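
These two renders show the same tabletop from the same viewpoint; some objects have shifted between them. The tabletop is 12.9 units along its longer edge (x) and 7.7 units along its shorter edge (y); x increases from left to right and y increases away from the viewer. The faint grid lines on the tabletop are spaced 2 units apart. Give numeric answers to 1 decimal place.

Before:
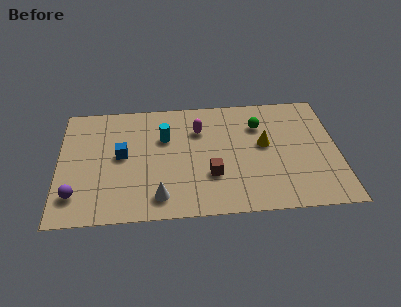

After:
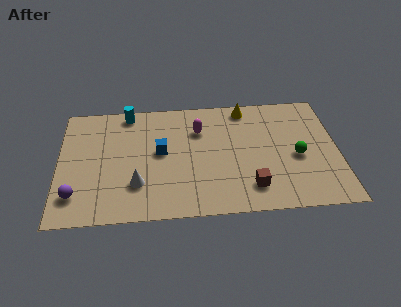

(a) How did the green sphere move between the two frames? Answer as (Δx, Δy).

(1.7, -2.2)

From the two frames, the green sphere sits at roughly (9.3, 5.6) before and (11.0, 3.4) after.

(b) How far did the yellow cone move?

2.6

The yellow cone moved from about (9.5, 4.3) to (8.7, 6.8), a distance of √(0.8² + 2.5²) ≈ 2.6.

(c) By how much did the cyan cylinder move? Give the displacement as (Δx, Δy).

(-1.7, 1.8)

From the two frames, the cyan cylinder sits at roughly (4.9, 5.1) before and (3.2, 6.9) after.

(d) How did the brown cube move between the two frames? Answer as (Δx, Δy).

(1.8, -0.9)

The brown cube started near (7.0, 2.5) and ended near (8.8, 1.6).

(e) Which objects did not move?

the magenta capsule and the purple sphere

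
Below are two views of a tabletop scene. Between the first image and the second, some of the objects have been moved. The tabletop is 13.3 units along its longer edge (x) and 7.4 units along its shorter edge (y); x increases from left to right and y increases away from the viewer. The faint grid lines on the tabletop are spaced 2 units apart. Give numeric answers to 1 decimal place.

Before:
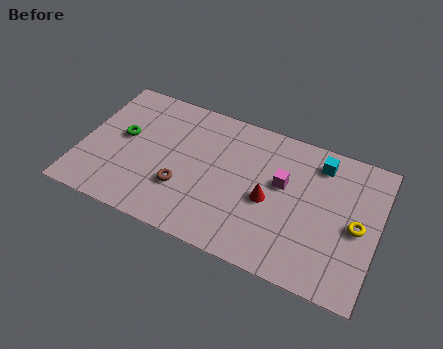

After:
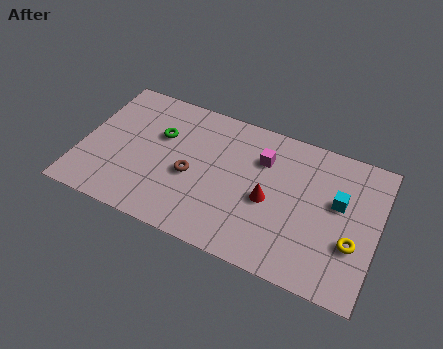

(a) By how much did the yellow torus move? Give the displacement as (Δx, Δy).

(-0.1, -0.9)

The yellow torus was at about (12.4, 3.5) and moved to about (12.3, 2.6).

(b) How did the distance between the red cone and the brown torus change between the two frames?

-0.4

They were about 3.9 units apart before and 3.5 after — 0.4 units closer together.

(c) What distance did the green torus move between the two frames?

1.7

The green torus was near (1.8, 4.1) before and (3.4, 4.8) after, so it travelled √(1.6² + 0.7²) ≈ 1.7 units.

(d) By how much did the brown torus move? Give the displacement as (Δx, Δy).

(0.3, 0.8)

From the two frames, the brown torus sits at roughly (4.7, 2.4) before and (5.0, 3.2) after.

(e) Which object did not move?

the red cone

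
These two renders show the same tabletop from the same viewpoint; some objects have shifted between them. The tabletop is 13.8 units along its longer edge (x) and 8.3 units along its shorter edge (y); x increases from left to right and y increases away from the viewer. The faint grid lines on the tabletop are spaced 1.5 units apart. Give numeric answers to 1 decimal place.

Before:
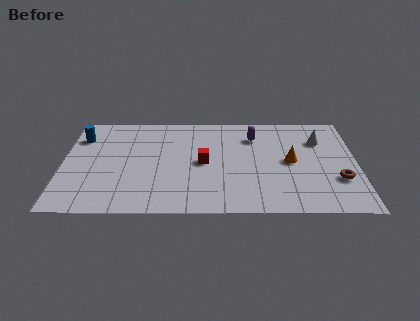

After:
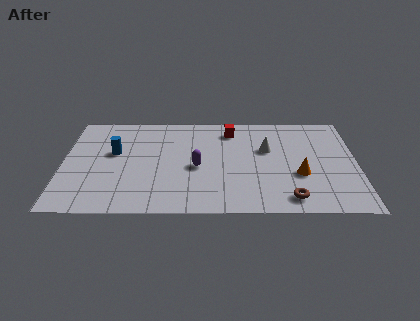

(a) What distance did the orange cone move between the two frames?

1.2

From (10.7, 4.2) to (11.1, 3.1), the orange cone covered √(0.4² + 1.1²) ≈ 1.2 units.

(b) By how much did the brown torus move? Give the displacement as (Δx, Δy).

(-2.3, -1.5)

The brown torus was at about (12.9, 2.7) and moved to about (10.6, 1.2).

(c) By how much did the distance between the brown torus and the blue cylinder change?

-3.6

The distance was about 12.6 in the first image and 9.0 in the second, so they moved 3.6 units closer together.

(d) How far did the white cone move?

2.6

From (12.1, 6.0) to (9.6, 5.2), the white cone covered √(2.5² + 0.8²) ≈ 2.6 units.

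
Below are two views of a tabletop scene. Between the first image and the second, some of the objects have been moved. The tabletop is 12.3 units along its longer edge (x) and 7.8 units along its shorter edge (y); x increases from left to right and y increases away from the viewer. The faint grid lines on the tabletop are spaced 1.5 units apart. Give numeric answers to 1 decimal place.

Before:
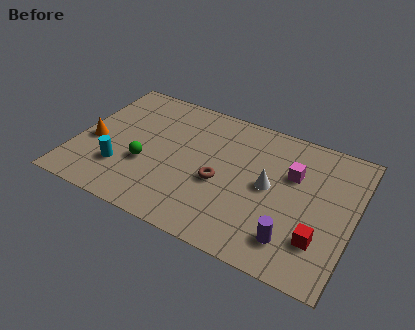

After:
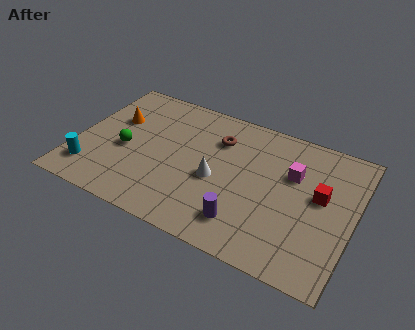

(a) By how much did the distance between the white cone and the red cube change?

+1.5

Before: roughly 3.1 units apart; after: 4.6. That's 1.5 units further apart.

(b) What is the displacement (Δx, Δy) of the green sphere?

(-1.0, 0.5)

From the two frames, the green sphere sits at roughly (3.2, 2.9) before and (2.2, 3.4) after.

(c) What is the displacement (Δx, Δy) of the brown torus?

(-0.4, 2.4)

The brown torus started near (6.5, 3.3) and ended near (6.1, 5.7).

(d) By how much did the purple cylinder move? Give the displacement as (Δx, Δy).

(-2.1, 0.0)

From the two frames, the purple cylinder sits at roughly (9.9, 1.6) before and (7.8, 1.6) after.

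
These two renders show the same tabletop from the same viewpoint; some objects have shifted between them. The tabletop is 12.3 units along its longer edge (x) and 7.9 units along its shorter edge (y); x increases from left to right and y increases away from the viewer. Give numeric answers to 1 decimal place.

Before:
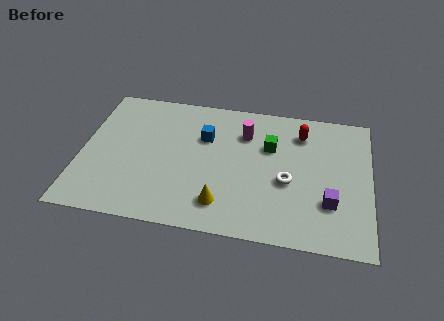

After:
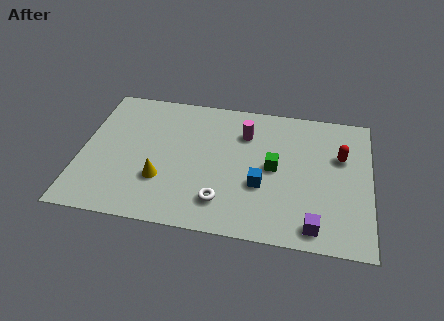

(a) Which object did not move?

the magenta cylinder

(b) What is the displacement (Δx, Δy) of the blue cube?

(2.5, -2.4)

From the two frames, the blue cube sits at roughly (5.2, 5.3) before and (7.7, 2.9) after.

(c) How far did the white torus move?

3.1

From (8.8, 3.3) to (6.1, 1.7), the white torus covered √(2.7² + 1.6²) ≈ 3.1 units.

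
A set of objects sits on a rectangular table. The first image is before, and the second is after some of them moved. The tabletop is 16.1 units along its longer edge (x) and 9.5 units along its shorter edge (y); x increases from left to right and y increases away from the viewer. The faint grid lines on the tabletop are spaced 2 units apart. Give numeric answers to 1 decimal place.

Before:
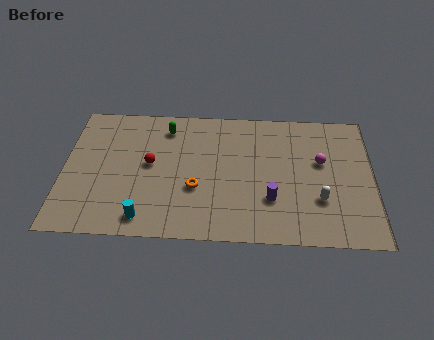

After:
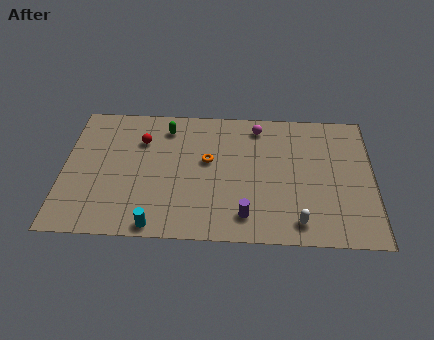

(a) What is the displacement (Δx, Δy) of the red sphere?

(-0.5, 1.7)

From the two frames, the red sphere sits at roughly (4.5, 5.1) before and (4.0, 6.8) after.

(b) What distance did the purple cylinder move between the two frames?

1.8

From (10.8, 2.9) to (9.5, 1.7), the purple cylinder covered √(1.3² + 1.2²) ≈ 1.8 units.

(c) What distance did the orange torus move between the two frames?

2.1

The orange torus moved from about (6.9, 3.5) to (7.5, 5.5), a distance of √(0.6² + 2.0²) ≈ 2.1.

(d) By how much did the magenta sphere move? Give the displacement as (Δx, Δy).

(-3.3, 2.4)

The magenta sphere was at about (13.4, 5.7) and moved to about (10.1, 8.1).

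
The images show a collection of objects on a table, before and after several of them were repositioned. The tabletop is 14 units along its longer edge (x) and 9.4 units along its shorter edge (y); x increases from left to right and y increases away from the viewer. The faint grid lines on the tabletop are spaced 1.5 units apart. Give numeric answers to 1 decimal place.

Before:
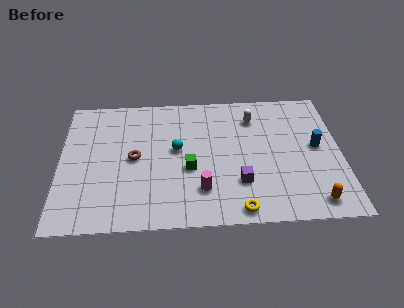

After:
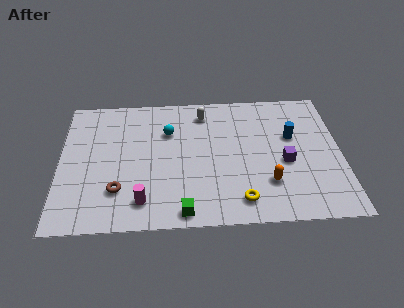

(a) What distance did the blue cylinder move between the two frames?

1.4

The blue cylinder was near (12.8, 5.0) before and (11.6, 5.8) after, so it travelled √(1.2² + 0.8²) ≈ 1.4 units.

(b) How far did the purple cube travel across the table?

2.6

The purple cube was near (8.9, 2.7) before and (11.2, 4.0) after, so it travelled √(2.3² + 1.3²) ≈ 2.6 units.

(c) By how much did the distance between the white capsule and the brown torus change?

+0.3

The distance was about 6.5 in the first image and 6.8 in the second, so they moved 0.3 units further apart.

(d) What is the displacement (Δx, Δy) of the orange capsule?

(-2.2, 1.4)

The orange capsule was at about (12.5, 1.2) and moved to about (10.3, 2.6).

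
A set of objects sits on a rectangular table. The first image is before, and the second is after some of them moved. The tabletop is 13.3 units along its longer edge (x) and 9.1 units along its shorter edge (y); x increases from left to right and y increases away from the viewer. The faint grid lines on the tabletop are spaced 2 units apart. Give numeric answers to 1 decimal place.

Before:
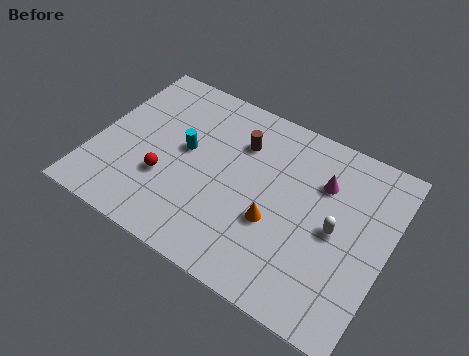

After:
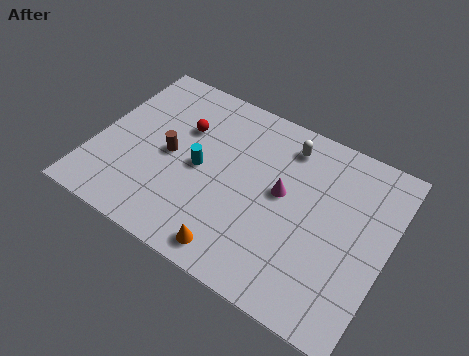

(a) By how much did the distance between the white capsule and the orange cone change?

+3.7

They were about 2.8 units apart before and 6.5 after — 3.7 units further apart.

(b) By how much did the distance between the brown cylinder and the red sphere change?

-2.8

Before: roughly 4.5 units apart; after: 1.7. That's 2.8 units closer together.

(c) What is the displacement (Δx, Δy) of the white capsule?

(-2.7, 3.1)

The white capsule started near (11.0, 4.4) and ended near (8.3, 7.5).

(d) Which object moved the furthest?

the white capsule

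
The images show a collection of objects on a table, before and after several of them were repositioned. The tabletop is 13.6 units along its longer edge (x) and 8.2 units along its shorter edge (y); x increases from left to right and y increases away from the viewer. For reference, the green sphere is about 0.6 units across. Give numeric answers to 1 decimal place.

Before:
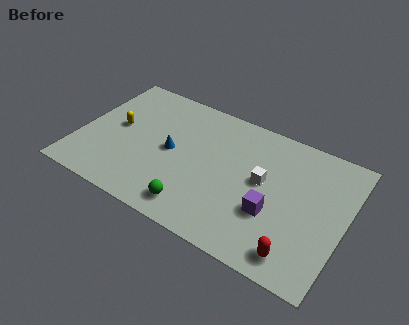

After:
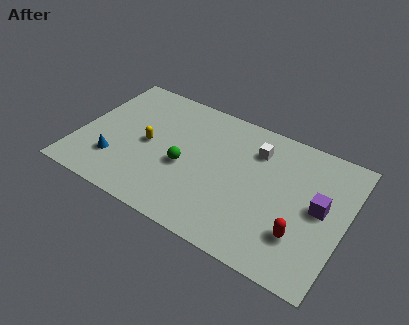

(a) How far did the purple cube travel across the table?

2.6

The purple cube was near (10.1, 2.9) before and (12.3, 4.3) after, so it travelled √(2.2² + 1.4²) ≈ 2.6 units.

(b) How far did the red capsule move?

1.1

The red capsule was near (11.6, 1.2) before and (11.6, 2.3) after, so it travelled √(0.0² + 1.1²) ≈ 1.1 units.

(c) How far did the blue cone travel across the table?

3.2

The blue cone moved from about (4.7, 4.1) to (2.1, 2.2), a distance of √(2.6² + 1.9²) ≈ 3.2.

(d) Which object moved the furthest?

the blue cone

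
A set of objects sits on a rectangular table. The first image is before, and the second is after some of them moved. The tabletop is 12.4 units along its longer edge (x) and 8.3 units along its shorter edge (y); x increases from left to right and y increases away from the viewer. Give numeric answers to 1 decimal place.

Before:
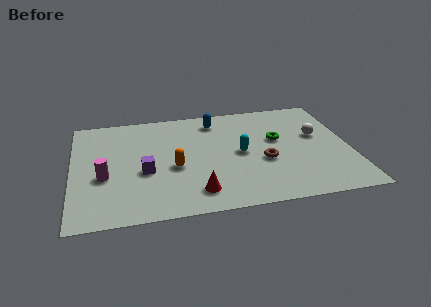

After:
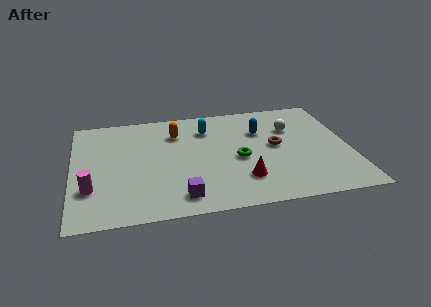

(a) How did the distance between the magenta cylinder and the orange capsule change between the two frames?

+2.3

The distance was about 3.1 in the first image and 5.4 in the second, so they moved 2.3 units further apart.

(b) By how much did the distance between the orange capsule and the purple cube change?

+3.6

The distance was about 1.3 in the first image and 4.9 in the second, so they moved 3.6 units further apart.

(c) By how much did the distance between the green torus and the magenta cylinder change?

-1.3

Before: roughly 8.0 units apart; after: 6.7. That's 1.3 units closer together.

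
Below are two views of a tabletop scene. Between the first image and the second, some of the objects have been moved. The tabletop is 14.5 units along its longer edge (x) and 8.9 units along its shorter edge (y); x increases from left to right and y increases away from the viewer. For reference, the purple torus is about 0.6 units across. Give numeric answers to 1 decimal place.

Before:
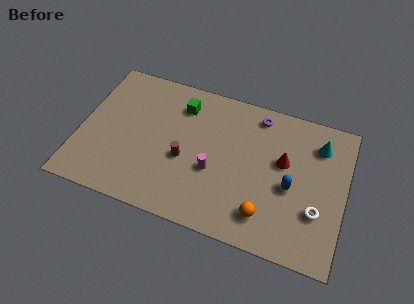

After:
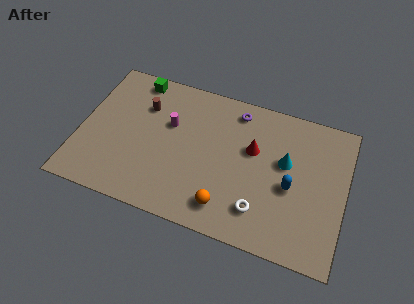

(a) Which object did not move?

the blue capsule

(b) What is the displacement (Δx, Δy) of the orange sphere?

(-2.1, -0.2)

The orange sphere was at about (10.4, 1.8) and moved to about (8.3, 1.6).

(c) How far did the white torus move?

3.1

From (13.1, 2.9) to (10.1, 2.0), the white torus covered √(3.0² + 0.9²) ≈ 3.1 units.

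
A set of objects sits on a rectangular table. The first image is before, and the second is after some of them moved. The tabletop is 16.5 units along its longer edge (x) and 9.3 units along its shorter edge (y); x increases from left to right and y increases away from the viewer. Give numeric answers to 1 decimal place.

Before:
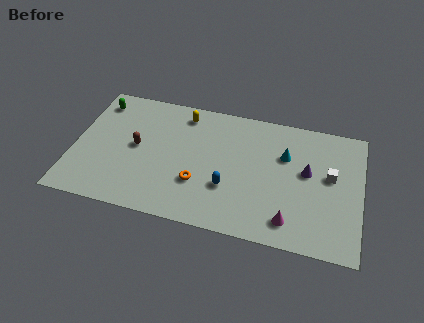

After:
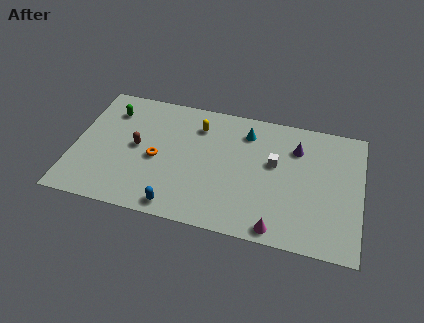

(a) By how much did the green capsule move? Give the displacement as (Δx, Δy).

(0.8, -0.5)

The green capsule started near (1.1, 7.7) and ended near (1.9, 7.2).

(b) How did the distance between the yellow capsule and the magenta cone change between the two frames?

-1.1

They were about 9.1 units apart before and 8.0 after — 1.1 units closer together.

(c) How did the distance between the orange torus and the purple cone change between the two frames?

+1.8

The distance was about 6.5 in the first image and 8.3 in the second, so they moved 1.8 units further apart.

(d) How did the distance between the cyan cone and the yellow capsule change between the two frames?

-3.4

Before: roughly 6.2 units apart; after: 2.8. That's 3.4 units closer together.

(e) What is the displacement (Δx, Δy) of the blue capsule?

(-2.8, -2.1)

The blue capsule started near (9.0, 3.1) and ended near (6.2, 1.0).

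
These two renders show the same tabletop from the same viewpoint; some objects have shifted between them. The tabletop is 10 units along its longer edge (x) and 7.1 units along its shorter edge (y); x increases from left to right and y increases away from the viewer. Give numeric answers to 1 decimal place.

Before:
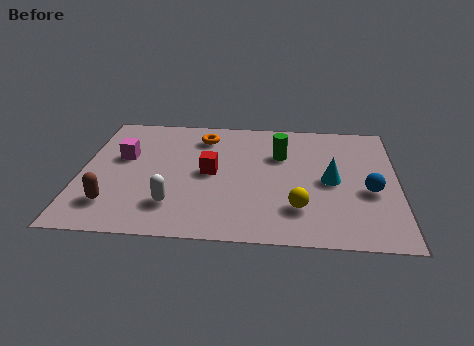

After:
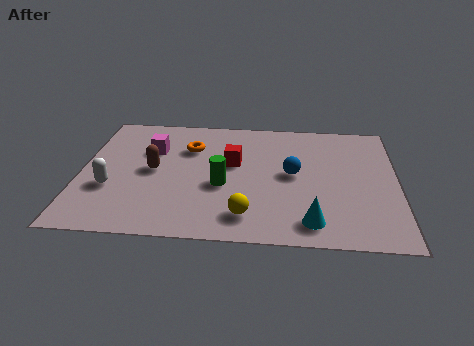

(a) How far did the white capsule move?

2.2

The white capsule was near (3.0, 1.7) before and (1.0, 2.5) after, so it travelled √(2.0² + 0.8²) ≈ 2.2 units.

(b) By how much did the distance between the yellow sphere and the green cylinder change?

-1.3

The distance was about 3.1 in the first image and 1.8 in the second, so they moved 1.3 units closer together.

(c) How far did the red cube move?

0.9

The red cube moved from about (4.1, 3.6) to (4.8, 4.2), a distance of √(0.7² + 0.6²) ≈ 0.9.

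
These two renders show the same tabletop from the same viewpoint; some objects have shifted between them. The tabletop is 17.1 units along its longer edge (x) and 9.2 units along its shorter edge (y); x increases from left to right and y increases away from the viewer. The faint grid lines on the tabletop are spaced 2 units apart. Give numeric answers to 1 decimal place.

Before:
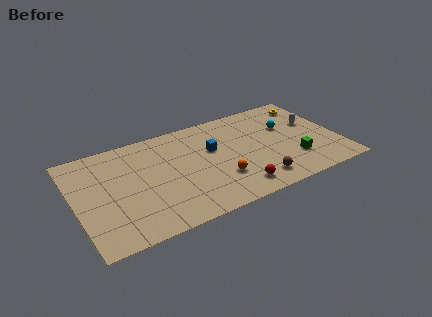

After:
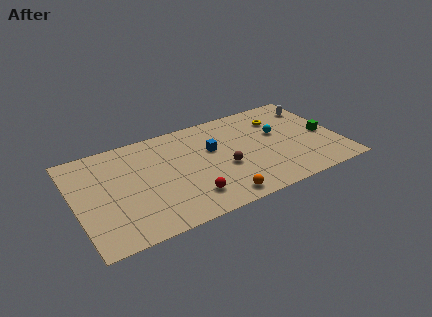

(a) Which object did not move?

the blue cube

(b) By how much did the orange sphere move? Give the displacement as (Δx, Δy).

(-0.3, -1.7)

The orange sphere was at about (9.1, 2.8) and moved to about (8.8, 1.1).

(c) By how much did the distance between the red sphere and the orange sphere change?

+0.4

Before: roughly 1.6 units apart; after: 2.0. That's 0.4 units further apart.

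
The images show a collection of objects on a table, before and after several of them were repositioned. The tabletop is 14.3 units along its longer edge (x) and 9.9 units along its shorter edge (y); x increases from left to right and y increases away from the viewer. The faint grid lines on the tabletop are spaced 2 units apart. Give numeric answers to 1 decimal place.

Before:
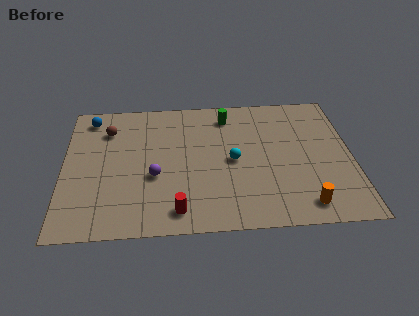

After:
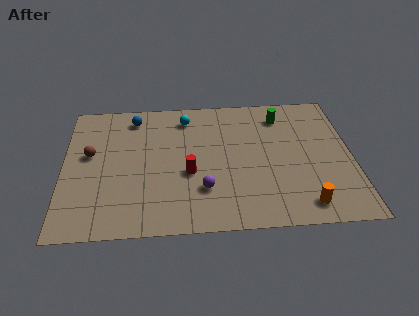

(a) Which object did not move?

the orange cylinder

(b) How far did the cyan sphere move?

4.1

The cyan sphere was near (8.4, 4.8) before and (6.1, 8.2) after, so it travelled √(2.3² + 3.4²) ≈ 4.1 units.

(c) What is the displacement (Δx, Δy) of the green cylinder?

(2.7, -0.2)

The green cylinder started near (8.2, 8.2) and ended near (10.9, 8.0).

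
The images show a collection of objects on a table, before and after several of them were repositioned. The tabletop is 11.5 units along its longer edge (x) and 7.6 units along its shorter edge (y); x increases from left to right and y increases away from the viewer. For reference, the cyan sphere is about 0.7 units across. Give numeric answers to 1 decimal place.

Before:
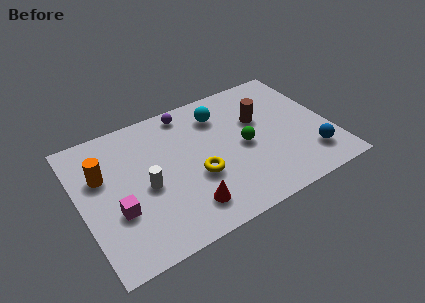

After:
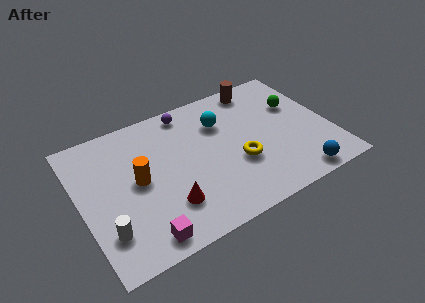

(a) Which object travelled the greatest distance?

the green sphere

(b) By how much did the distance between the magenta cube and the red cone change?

-1.5

The distance was about 3.2 in the first image and 1.7 in the second, so they moved 1.5 units closer together.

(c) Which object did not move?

the purple sphere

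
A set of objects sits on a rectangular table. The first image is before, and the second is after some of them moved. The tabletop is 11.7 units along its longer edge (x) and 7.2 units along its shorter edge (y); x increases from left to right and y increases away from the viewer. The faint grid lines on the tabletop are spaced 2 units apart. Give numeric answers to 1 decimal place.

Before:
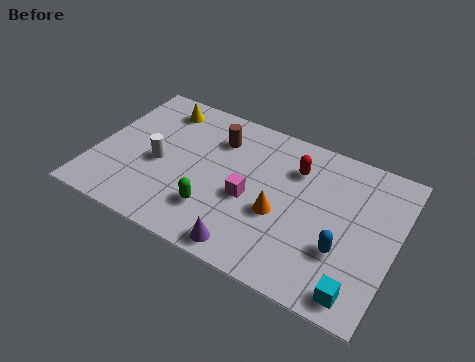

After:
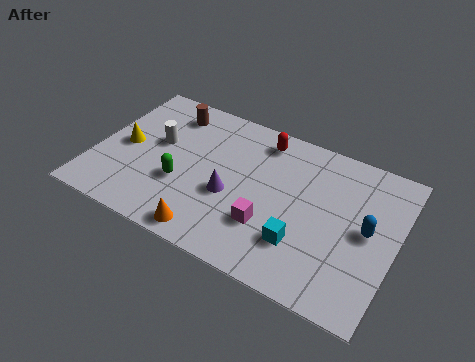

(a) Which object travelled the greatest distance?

the orange cone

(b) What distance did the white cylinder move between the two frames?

1.0

From (2.5, 3.2) to (2.3, 4.2), the white cylinder covered √(0.2² + 1.0²) ≈ 1.0 units.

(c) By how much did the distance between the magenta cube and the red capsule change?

+1.3

Before: roughly 2.7 units apart; after: 4.0. That's 1.3 units further apart.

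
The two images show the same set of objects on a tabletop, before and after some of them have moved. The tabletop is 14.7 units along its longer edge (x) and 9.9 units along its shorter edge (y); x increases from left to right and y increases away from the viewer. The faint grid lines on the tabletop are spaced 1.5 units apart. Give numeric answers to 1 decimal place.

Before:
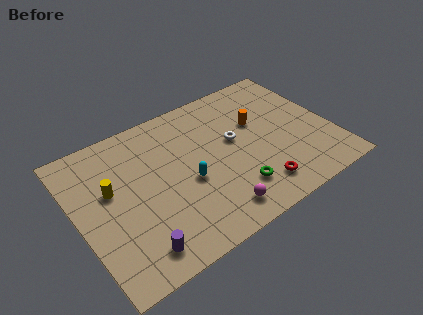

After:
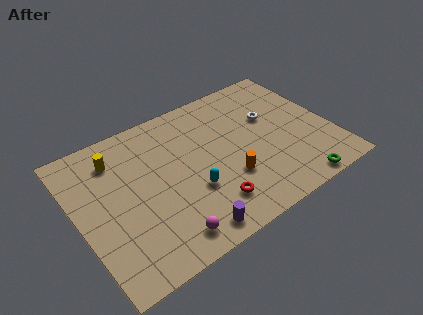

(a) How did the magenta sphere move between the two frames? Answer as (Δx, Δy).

(-2.9, -0.1)

The magenta sphere was at about (7.3, 1.5) and moved to about (4.4, 1.4).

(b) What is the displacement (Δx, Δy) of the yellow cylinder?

(0.6, 1.9)

From the two frames, the yellow cylinder sits at roughly (2.0, 5.9) before and (2.6, 7.8) after.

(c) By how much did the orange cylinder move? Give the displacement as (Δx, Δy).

(-2.3, -3.0)

From the two frames, the orange cylinder sits at roughly (10.7, 6.2) before and (8.4, 3.2) after.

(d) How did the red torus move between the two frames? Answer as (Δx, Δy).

(-2.7, 0.3)

From the two frames, the red torus sits at roughly (9.8, 1.8) before and (7.1, 2.1) after.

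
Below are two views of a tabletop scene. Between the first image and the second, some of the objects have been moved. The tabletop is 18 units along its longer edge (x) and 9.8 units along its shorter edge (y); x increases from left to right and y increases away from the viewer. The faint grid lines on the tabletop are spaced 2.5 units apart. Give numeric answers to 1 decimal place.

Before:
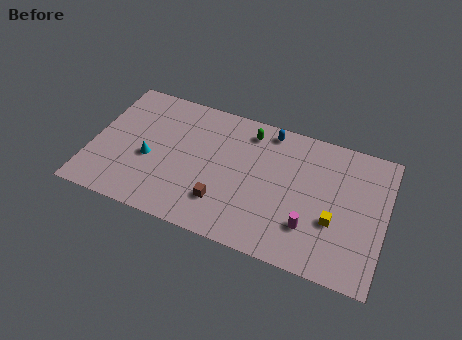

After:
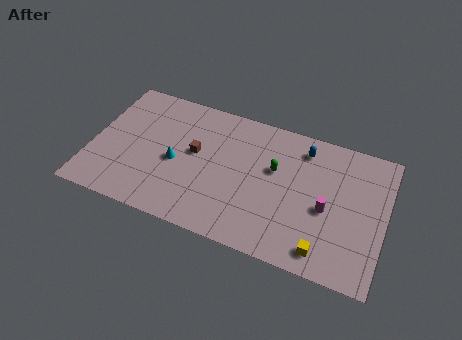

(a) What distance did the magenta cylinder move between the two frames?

1.8

The magenta cylinder was near (13.6, 2.7) before and (14.5, 4.3) after, so it travelled √(0.9² + 1.6²) ≈ 1.8 units.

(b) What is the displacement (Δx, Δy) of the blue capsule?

(2.2, -0.6)

From the two frames, the blue capsule sits at roughly (10.6, 8.7) before and (12.8, 8.1) after.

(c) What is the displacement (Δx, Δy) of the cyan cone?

(1.6, 0.3)

The cyan cone was at about (3.6, 4.1) and moved to about (5.2, 4.4).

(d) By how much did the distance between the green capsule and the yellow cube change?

-1.5

They were about 7.2 units apart before and 5.7 after — 1.5 units closer together.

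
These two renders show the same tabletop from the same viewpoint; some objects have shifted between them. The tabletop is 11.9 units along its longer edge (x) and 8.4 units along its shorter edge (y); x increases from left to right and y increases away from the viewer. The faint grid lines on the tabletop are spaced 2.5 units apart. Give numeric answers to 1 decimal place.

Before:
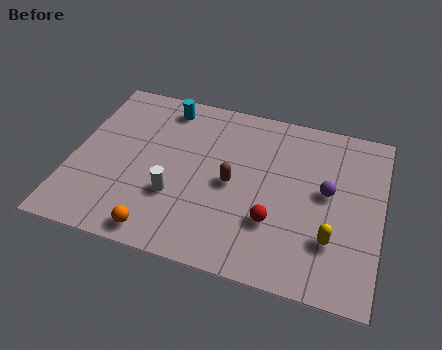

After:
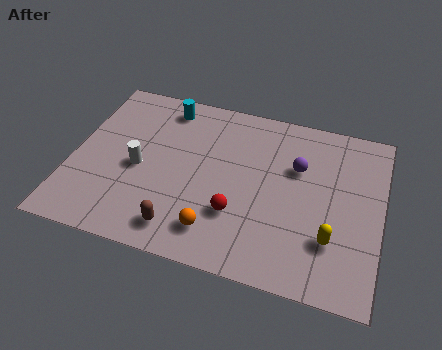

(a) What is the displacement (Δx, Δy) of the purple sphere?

(-1.2, 0.9)

The purple sphere was at about (9.8, 4.6) and moved to about (8.6, 5.5).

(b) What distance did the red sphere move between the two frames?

1.4

From (7.9, 2.6) to (6.5, 2.6), the red sphere covered √(1.4² + 0.0²) ≈ 1.4 units.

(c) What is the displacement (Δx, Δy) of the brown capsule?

(-1.7, -2.7)

The brown capsule was at about (6.2, 4.0) and moved to about (4.5, 1.3).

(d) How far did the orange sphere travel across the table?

2.2

The orange sphere moved from about (3.7, 0.9) to (5.8, 1.6), a distance of √(2.1² + 0.7²) ≈ 2.2.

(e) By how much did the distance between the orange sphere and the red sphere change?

-3.3

Before: roughly 4.5 units apart; after: 1.2. That's 3.3 units closer together.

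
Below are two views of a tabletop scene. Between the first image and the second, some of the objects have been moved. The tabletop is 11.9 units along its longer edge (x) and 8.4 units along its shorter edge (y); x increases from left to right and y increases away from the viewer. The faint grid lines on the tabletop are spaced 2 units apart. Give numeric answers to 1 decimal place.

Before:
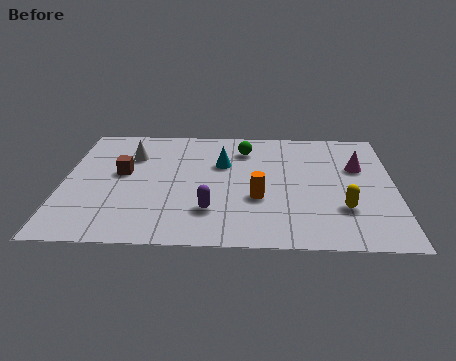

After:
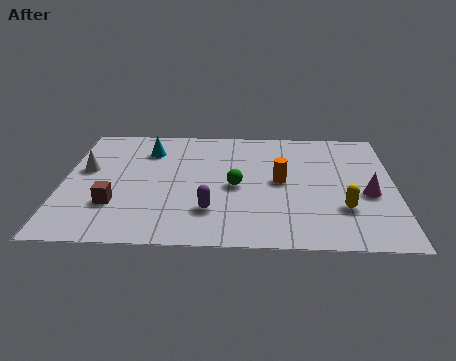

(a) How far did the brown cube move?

2.2

From (2.1, 4.7) to (1.9, 2.5), the brown cube covered √(0.2² + 2.2²) ≈ 2.2 units.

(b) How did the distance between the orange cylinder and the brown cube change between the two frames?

+1.0

Before: roughly 5.2 units apart; after: 6.2. That's 1.0 units further apart.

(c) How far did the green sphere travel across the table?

2.7

The green sphere moved from about (6.5, 6.6) to (6.2, 3.9), a distance of √(0.3² + 2.7²) ≈ 2.7.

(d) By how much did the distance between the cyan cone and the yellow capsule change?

+2.8

The distance was about 5.2 in the first image and 8.0 in the second, so they moved 2.8 units further apart.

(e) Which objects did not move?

the purple capsule and the yellow capsule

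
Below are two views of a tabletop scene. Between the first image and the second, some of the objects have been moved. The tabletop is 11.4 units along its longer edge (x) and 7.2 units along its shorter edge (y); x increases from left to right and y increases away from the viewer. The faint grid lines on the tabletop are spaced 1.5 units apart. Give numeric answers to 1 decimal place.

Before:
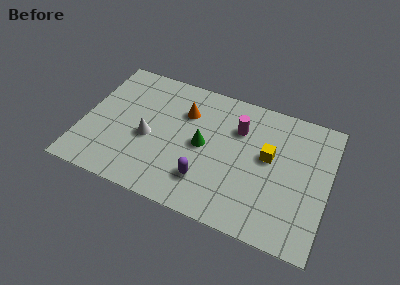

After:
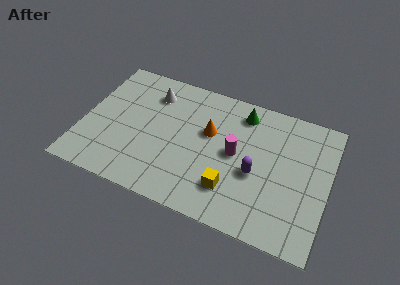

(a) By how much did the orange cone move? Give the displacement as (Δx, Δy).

(1.2, -0.7)

The orange cone was at about (4.6, 5.1) and moved to about (5.8, 4.4).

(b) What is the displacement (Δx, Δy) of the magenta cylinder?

(0.0, -1.4)

The magenta cylinder was at about (7.1, 5.1) and moved to about (7.1, 3.7).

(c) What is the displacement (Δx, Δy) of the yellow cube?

(-1.5, -2.3)

The yellow cube started near (8.6, 4.1) and ended near (7.1, 1.8).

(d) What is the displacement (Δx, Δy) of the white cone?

(-0.1, 2.5)

The white cone was at about (3.1, 3.1) and moved to about (3.0, 5.6).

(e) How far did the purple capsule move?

2.5

From (5.9, 1.8) to (8.1, 3.0), the purple capsule covered √(2.2² + 1.2²) ≈ 2.5 units.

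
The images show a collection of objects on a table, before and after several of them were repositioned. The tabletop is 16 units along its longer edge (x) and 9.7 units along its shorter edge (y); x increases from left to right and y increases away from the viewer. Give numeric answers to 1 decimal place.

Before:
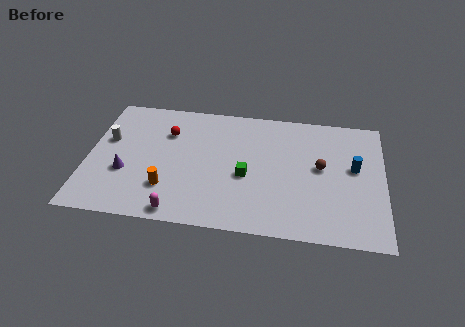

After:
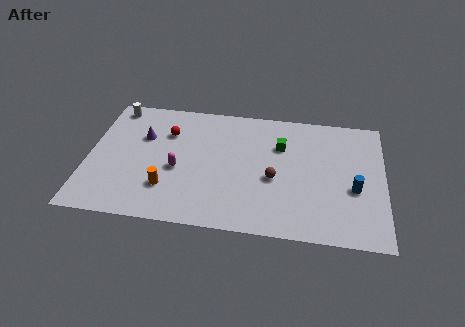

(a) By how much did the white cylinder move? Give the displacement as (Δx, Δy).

(0.2, 2.7)

The white cylinder was at about (1.0, 5.9) and moved to about (1.2, 8.6).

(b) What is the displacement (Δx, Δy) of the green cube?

(1.8, 2.6)

From the two frames, the green cube sits at roughly (8.6, 4.1) before and (10.4, 6.7) after.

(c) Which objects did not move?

the red sphere and the orange cylinder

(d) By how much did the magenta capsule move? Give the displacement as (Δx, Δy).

(-0.2, 3.2)

From the two frames, the magenta capsule sits at roughly (5.1, 0.9) before and (4.9, 4.1) after.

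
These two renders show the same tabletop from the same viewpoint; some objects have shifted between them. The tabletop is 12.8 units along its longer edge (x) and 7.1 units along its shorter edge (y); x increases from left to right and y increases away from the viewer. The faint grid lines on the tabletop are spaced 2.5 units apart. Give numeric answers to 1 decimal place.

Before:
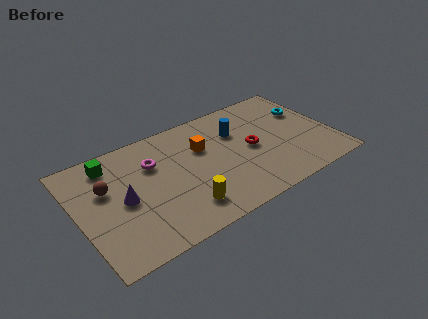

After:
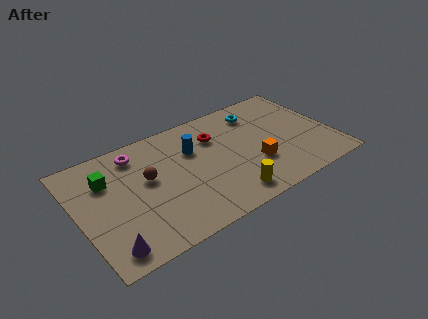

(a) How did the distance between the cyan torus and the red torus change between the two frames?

-0.9

The distance was about 3.3 in the first image and 2.4 in the second, so they moved 0.9 units closer together.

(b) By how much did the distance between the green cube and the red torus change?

-1.7

The distance was about 7.2 in the first image and 5.5 in the second, so they moved 1.7 units closer together.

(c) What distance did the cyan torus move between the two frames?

2.6

The cyan torus was near (11.8, 4.7) before and (9.4, 5.7) after, so it travelled √(2.4² + 1.0²) ≈ 2.6 units.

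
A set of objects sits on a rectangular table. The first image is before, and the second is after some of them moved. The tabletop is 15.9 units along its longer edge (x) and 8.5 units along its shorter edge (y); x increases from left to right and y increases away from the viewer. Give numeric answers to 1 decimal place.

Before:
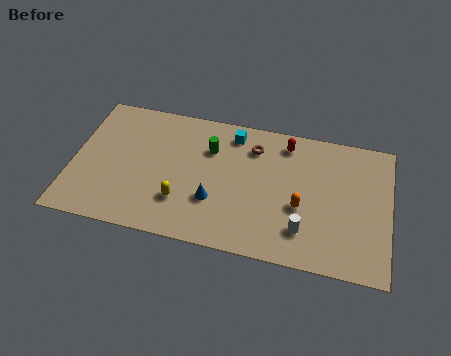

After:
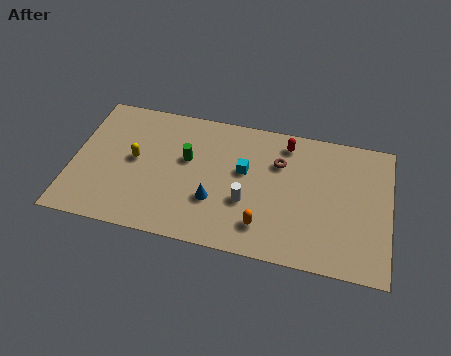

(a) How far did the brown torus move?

1.5

The brown torus moved from about (9.0, 6.6) to (10.3, 5.9), a distance of √(1.3² + 0.7²) ≈ 1.5.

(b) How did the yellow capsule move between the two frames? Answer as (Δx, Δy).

(-2.5, 2.1)

The yellow capsule was at about (5.6, 2.4) and moved to about (3.1, 4.5).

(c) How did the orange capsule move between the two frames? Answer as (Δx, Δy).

(-1.8, -1.6)

The orange capsule started near (11.5, 3.4) and ended near (9.7, 1.8).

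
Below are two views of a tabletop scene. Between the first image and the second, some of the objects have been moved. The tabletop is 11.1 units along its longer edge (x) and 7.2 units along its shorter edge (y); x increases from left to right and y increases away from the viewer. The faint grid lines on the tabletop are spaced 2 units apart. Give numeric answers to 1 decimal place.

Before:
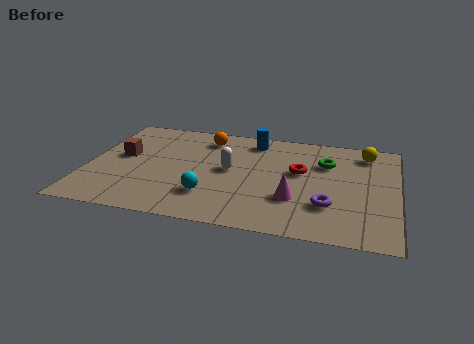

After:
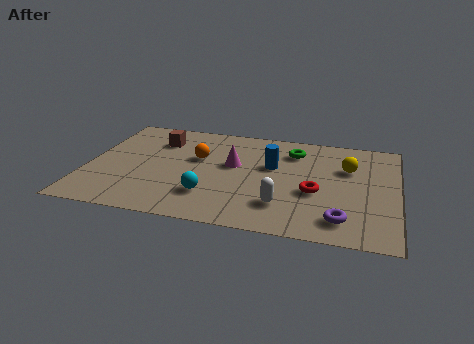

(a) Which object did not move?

the cyan sphere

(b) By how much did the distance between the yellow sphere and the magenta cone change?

-0.3

The distance was about 4.4 in the first image and 4.1 in the second, so they moved 0.3 units closer together.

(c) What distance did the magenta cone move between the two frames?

3.0

The magenta cone was near (7.5, 2.3) before and (5.2, 4.2) after, so it travelled √(2.3² + 1.9²) ≈ 3.0 units.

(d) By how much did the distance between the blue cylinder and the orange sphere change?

+1.0

The distance was about 1.7 in the first image and 2.7 in the second, so they moved 1.0 units further apart.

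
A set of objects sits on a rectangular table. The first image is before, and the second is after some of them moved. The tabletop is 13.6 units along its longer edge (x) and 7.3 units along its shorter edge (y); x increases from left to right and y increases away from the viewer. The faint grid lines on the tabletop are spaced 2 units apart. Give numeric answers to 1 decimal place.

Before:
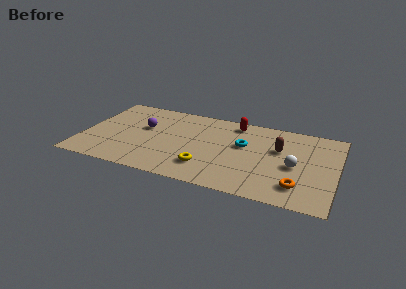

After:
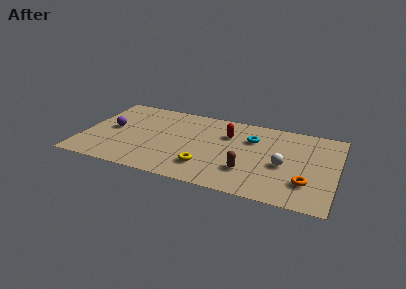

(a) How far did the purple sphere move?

1.8

From (3.2, 4.4) to (1.5, 3.8), the purple sphere covered √(1.7² + 0.6²) ≈ 1.8 units.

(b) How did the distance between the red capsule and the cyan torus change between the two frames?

-0.7

The distance was about 2.0 in the first image and 1.3 in the second, so they moved 0.7 units closer together.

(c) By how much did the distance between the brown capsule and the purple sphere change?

+0.4

They were about 7.3 units apart before and 7.7 after — 0.4 units further apart.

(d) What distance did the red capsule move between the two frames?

1.2

From (8.0, 6.3) to (7.7, 5.1), the red capsule covered √(0.3² + 1.2²) ≈ 1.2 units.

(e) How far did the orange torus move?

0.6

The orange torus was near (11.7, 1.6) before and (12.1, 2.0) after, so it travelled √(0.4² + 0.4²) ≈ 0.6 units.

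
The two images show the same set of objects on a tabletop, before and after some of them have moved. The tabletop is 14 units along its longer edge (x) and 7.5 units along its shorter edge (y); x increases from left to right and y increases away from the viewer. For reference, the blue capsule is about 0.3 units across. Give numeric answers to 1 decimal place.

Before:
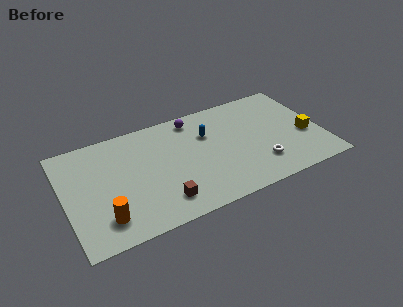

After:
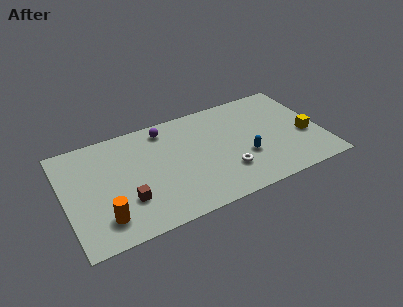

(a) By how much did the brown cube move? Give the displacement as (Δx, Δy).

(-1.8, 0.8)

The brown cube was at about (5.0, 1.5) and moved to about (3.2, 2.3).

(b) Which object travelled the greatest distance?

the blue capsule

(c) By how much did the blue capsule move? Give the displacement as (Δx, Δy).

(1.8, -2.4)

From the two frames, the blue capsule sits at roughly (7.9, 5.1) before and (9.7, 2.7) after.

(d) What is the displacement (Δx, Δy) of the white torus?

(-1.8, 0.2)

The white torus was at about (10.4, 1.9) and moved to about (8.6, 2.1).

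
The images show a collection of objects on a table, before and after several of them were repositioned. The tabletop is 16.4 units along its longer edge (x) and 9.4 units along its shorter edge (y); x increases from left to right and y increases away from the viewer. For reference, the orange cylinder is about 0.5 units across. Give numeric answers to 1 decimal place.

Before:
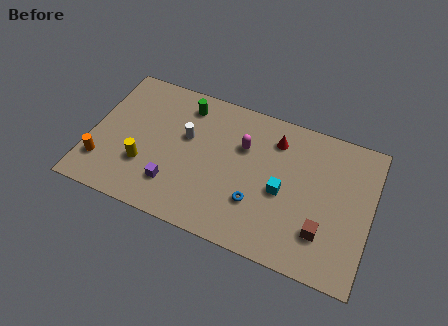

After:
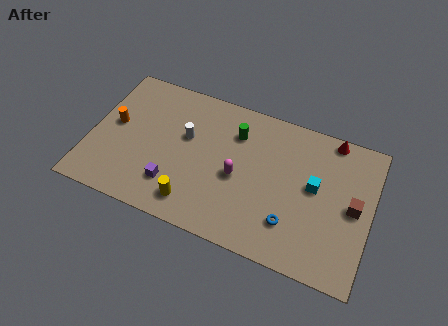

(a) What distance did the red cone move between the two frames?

3.4

The red cone moved from about (10.6, 7.4) to (13.8, 8.6), a distance of √(3.2² + 1.2²) ≈ 3.4.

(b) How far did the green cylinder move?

3.2

From (5.2, 7.8) to (8.3, 7.0), the green cylinder covered √(3.1² + 0.8²) ≈ 3.2 units.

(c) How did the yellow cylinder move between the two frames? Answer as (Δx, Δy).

(3.1, -1.4)

The yellow cylinder started near (3.3, 3.0) and ended near (6.4, 1.6).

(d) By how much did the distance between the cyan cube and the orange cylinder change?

+1.2

They were about 10.6 units apart before and 11.8 after — 1.2 units further apart.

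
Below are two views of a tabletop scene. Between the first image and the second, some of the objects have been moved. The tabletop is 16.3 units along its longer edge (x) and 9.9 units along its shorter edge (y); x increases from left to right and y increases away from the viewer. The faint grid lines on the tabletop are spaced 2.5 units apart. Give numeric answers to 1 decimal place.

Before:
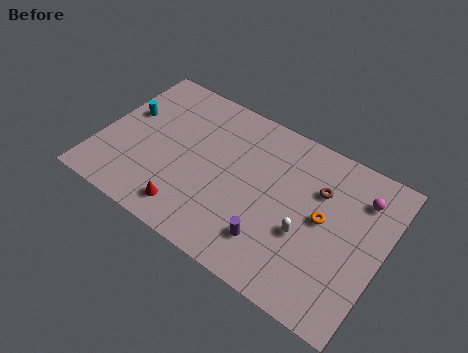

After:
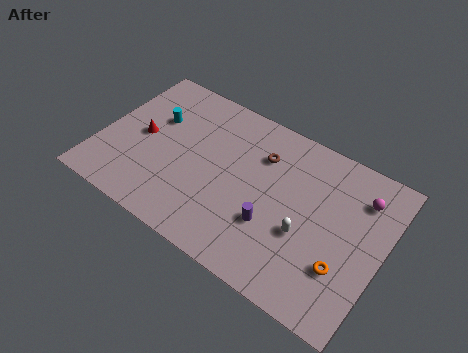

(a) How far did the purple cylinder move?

1.0

From (10.4, 2.3) to (10.3, 3.3), the purple cylinder covered √(0.1² + 1.0²) ≈ 1.0 units.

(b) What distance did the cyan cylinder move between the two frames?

1.6

The cyan cylinder moved from about (1.2, 6.0) to (2.8, 6.4), a distance of √(1.6² + 0.4²) ≈ 1.6.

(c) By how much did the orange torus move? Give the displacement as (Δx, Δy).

(1.5, -2.2)

From the two frames, the orange torus sits at roughly (12.9, 5.2) before and (14.4, 3.0) after.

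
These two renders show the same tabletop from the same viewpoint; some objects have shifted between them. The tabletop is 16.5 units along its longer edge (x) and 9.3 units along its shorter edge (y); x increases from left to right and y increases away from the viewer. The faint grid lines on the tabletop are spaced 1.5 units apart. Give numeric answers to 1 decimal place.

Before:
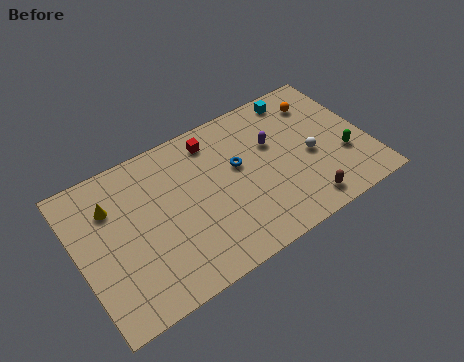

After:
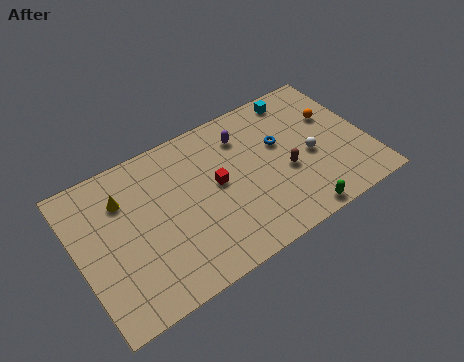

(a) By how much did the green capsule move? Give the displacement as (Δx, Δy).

(-3.2, -2.4)

The green capsule was at about (15.0, 3.2) and moved to about (11.8, 0.8).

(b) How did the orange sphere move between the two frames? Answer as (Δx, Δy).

(0.6, -1.3)

The orange sphere was at about (14.3, 7.3) and moved to about (14.9, 6.0).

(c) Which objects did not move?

the cyan cube and the white sphere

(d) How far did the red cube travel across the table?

2.8

The red cube was near (8.1, 7.8) before and (7.9, 5.0) after, so it travelled √(0.2² + 2.8²) ≈ 2.8 units.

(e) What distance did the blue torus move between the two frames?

2.5

The blue torus was near (9.2, 5.5) before and (11.7, 5.7) after, so it travelled √(2.5² + 0.2²) ≈ 2.5 units.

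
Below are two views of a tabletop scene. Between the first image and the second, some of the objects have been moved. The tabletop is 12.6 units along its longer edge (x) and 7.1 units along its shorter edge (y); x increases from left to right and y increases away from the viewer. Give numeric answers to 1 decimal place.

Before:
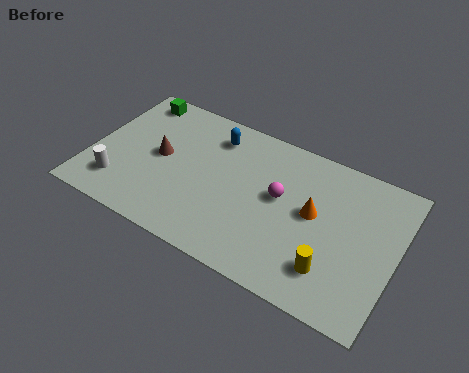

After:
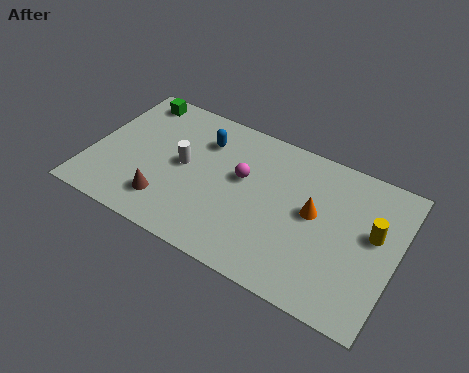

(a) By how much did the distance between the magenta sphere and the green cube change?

-1.6

They were about 6.9 units apart before and 5.3 after — 1.6 units closer together.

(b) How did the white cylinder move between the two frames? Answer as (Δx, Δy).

(2.4, 2.1)

The white cylinder was at about (1.4, 1.6) and moved to about (3.8, 3.7).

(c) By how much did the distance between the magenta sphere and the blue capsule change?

-1.3

They were about 3.4 units apart before and 2.1 after — 1.3 units closer together.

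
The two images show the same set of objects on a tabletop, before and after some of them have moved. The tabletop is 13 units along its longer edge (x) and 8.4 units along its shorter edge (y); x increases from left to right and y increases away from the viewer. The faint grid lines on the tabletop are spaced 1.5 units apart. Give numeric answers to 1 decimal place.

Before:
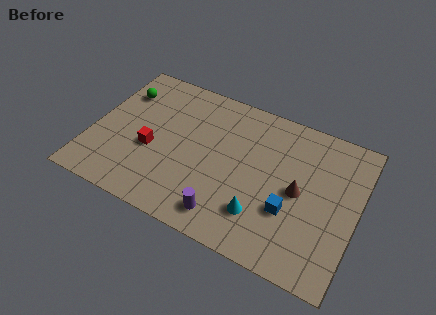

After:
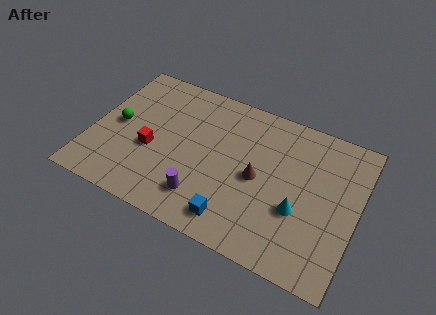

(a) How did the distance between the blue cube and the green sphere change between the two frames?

-2.6

The distance was about 9.4 in the first image and 6.8 in the second, so they moved 2.6 units closer together.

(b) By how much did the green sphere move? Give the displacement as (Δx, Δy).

(0.1, -2.0)

The green sphere was at about (1.1, 6.2) and moved to about (1.2, 4.2).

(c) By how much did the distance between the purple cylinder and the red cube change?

-1.3

They were about 4.5 units apart before and 3.2 after — 1.3 units closer together.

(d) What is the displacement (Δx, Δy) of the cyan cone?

(1.7, 1.0)

The cyan cone was at about (8.6, 2.1) and moved to about (10.3, 3.1).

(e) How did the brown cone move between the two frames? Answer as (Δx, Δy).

(-2.0, -0.1)

From the two frames, the brown cone sits at roughly (10.2, 4.1) before and (8.2, 4.0) after.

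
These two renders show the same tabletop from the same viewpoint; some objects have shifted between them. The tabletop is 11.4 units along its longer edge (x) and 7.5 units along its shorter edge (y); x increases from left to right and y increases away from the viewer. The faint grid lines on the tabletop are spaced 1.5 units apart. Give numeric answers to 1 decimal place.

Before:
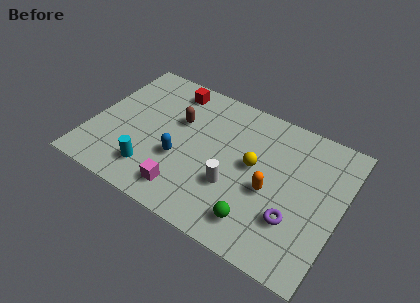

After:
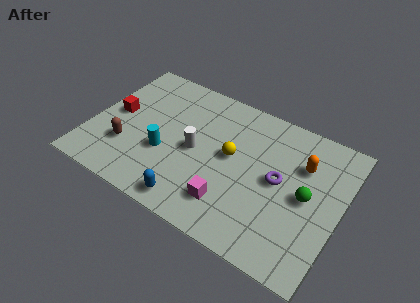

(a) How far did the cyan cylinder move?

1.3

The cyan cylinder moved from about (3.1, 1.6) to (3.5, 2.8), a distance of √(0.4² + 1.2²) ≈ 1.3.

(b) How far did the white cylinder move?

2.1

The white cylinder was near (6.7, 2.6) before and (4.8, 3.6) after, so it travelled √(1.9² + 1.0²) ≈ 2.1 units.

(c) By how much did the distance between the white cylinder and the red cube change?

-1.4

Before: roughly 5.2 units apart; after: 3.8. That's 1.4 units closer together.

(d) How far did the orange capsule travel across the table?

2.3

The orange capsule was near (8.3, 3.2) before and (9.5, 5.2) after, so it travelled √(1.2² + 2.0²) ≈ 2.3 units.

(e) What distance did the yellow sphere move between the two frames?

1.0

From (7.4, 4.1) to (6.4, 4.1), the yellow sphere covered √(1.0² + 0.0²) ≈ 1.0 units.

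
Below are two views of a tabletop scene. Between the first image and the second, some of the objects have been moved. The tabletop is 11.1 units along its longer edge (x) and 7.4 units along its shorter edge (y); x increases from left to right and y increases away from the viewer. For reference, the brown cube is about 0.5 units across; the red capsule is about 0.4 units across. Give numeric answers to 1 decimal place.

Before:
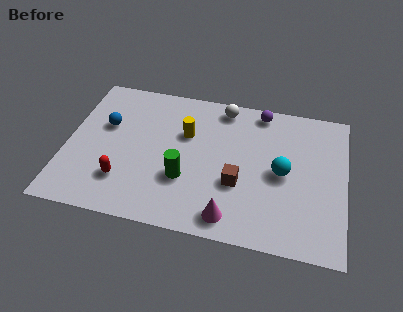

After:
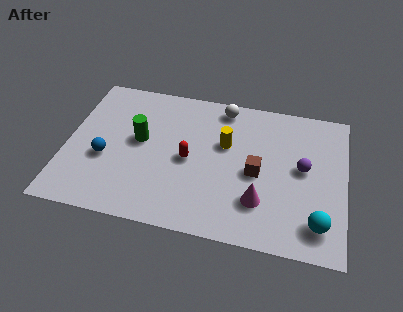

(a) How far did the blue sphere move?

1.7

From (1.5, 4.6) to (1.6, 2.9), the blue sphere covered √(0.1² + 1.7²) ≈ 1.7 units.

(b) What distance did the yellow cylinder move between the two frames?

1.6

The yellow cylinder moved from about (4.7, 4.8) to (6.3, 4.6), a distance of √(1.6² + 0.2²) ≈ 1.6.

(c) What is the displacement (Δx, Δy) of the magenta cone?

(1.1, 1.0)

The magenta cone was at about (6.7, 1.0) and moved to about (7.8, 2.0).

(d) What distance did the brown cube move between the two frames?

1.0

The brown cube was near (6.9, 2.7) before and (7.6, 3.4) after, so it travelled √(0.7² + 0.7²) ≈ 1.0 units.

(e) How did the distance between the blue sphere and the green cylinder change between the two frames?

-2.1

They were about 3.9 units apart before and 1.8 after — 2.1 units closer together.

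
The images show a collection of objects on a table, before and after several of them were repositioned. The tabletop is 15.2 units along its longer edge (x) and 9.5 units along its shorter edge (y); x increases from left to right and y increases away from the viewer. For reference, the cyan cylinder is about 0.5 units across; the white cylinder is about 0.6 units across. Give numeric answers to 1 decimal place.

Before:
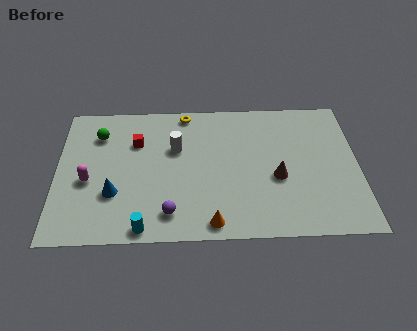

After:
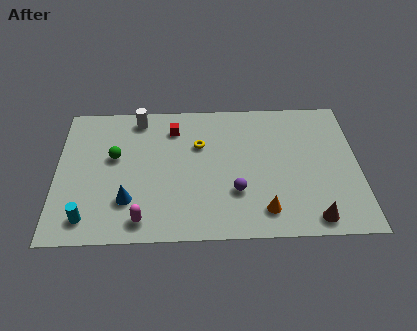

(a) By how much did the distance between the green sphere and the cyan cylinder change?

-2.5

They were about 6.8 units apart before and 4.3 after — 2.5 units closer together.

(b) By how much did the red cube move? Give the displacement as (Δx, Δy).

(1.9, 0.9)

The red cube was at about (4.0, 6.6) and moved to about (5.9, 7.5).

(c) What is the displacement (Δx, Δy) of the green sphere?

(0.8, -1.6)

The green sphere was at about (2.1, 7.2) and moved to about (2.9, 5.6).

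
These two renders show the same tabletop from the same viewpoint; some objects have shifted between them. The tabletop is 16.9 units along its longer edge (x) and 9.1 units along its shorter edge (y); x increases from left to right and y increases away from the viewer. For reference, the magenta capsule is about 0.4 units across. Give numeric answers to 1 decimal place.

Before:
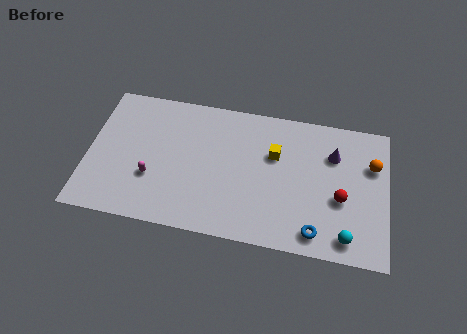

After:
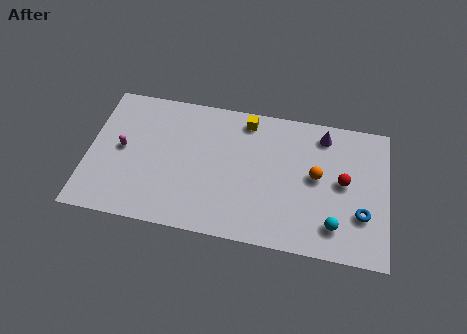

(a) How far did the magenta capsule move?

2.4

From (3.7, 3.1) to (1.9, 4.7), the magenta capsule covered √(1.8² + 1.6²) ≈ 2.4 units.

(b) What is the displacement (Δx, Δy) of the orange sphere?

(-3.1, -1.3)

The orange sphere was at about (16.0, 6.2) and moved to about (12.9, 4.9).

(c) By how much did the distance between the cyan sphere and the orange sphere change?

-1.9

Before: roughly 5.1 units apart; after: 3.2. That's 1.9 units closer together.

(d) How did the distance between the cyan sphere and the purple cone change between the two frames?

+0.6

They were about 5.3 units apart before and 5.9 after — 0.6 units further apart.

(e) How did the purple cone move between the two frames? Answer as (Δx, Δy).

(-0.6, 1.2)

The purple cone was at about (13.8, 6.5) and moved to about (13.2, 7.7).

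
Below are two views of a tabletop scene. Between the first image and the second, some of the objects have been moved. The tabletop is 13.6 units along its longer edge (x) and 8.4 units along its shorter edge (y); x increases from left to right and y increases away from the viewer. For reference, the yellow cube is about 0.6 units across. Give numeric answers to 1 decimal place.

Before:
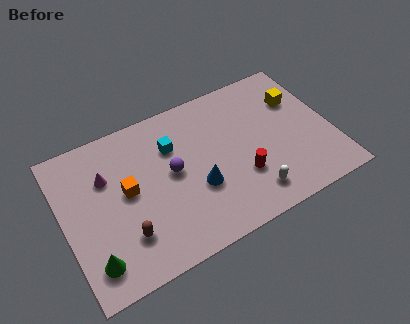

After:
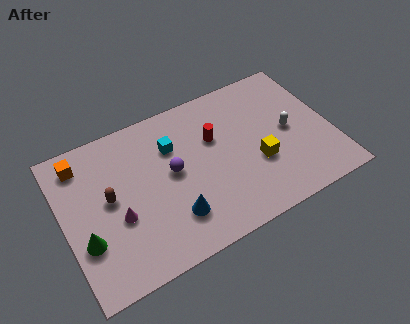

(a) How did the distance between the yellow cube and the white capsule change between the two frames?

-3.2

The distance was about 5.3 in the first image and 2.1 in the second, so they moved 3.2 units closer together.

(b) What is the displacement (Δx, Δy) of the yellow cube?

(-2.5, -2.7)

The yellow cube was at about (12.2, 5.8) and moved to about (9.7, 3.1).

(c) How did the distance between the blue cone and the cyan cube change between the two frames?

+0.9

The distance was about 2.9 in the first image and 3.8 in the second, so they moved 0.9 units further apart.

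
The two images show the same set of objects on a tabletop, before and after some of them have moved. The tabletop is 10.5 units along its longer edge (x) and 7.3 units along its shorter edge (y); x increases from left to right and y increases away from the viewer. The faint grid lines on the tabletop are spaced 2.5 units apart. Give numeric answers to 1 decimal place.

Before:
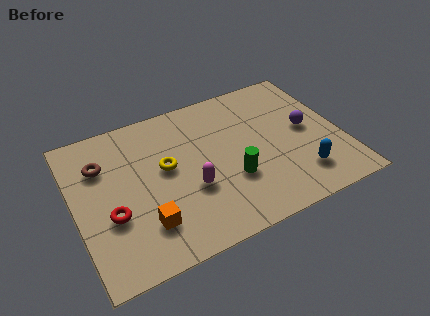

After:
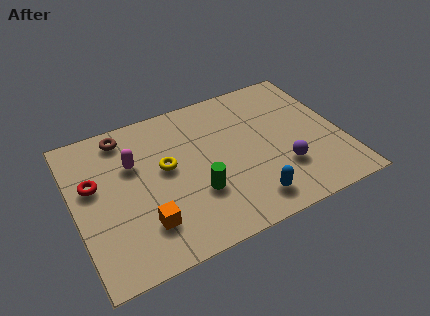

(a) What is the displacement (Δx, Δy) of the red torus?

(-0.5, 1.7)

The red torus started near (1.3, 2.7) and ended near (0.8, 4.4).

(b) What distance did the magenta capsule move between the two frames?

2.9

The magenta capsule moved from about (4.4, 2.7) to (2.4, 4.8), a distance of √(2.0² + 2.1²) ≈ 2.9.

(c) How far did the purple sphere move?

2.0

From (9.2, 3.8) to (8.0, 2.2), the purple sphere covered √(1.2² + 1.6²) ≈ 2.0 units.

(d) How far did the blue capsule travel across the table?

2.1

From (8.6, 1.6) to (6.5, 1.2), the blue capsule covered √(2.1² + 0.4²) ≈ 2.1 units.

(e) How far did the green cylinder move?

1.4

The green cylinder moved from about (6.0, 2.5) to (4.6, 2.4), a distance of √(1.4² + 0.1²) ≈ 1.4.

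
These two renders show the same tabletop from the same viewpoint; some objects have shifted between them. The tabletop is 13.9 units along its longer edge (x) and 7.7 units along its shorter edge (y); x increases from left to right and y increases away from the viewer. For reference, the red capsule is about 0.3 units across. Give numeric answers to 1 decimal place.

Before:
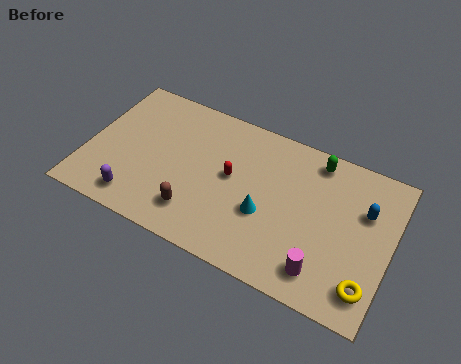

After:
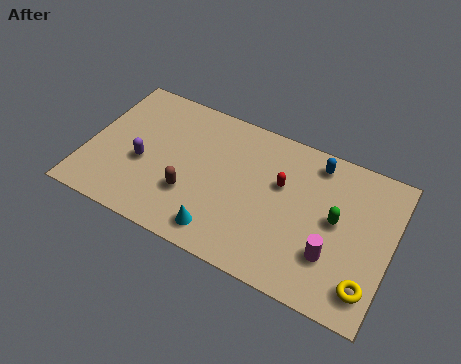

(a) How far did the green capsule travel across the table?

2.9

From (10.2, 6.7) to (11.4, 4.1), the green capsule covered √(1.2² + 2.6²) ≈ 2.9 units.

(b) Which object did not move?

the yellow torus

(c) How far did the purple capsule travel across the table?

2.0

The purple capsule was near (2.6, 1.2) before and (2.6, 3.2) after, so it travelled √(0.0² + 2.0²) ≈ 2.0 units.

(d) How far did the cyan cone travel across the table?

2.5

From (8.3, 3.0) to (6.5, 1.2), the cyan cone covered √(1.8² + 1.8²) ≈ 2.5 units.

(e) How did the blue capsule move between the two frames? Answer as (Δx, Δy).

(-2.4, 1.5)

From the two frames, the blue capsule sits at roughly (12.6, 5.1) before and (10.2, 6.6) after.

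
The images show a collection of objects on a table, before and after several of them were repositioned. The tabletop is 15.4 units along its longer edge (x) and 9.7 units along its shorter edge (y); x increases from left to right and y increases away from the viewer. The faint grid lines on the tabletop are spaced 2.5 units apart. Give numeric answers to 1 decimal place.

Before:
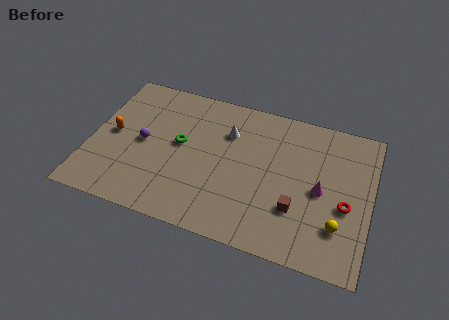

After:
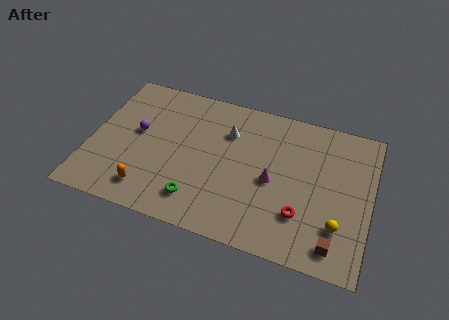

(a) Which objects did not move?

the white cone and the yellow sphere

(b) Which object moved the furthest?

the orange capsule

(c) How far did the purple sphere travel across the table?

0.7

From (2.9, 4.8) to (2.5, 5.4), the purple sphere covered √(0.4² + 0.6²) ≈ 0.7 units.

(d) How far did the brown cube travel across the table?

2.7

The brown cube was near (11.5, 3.0) before and (13.7, 1.4) after, so it travelled √(2.2² + 1.6²) ≈ 2.7 units.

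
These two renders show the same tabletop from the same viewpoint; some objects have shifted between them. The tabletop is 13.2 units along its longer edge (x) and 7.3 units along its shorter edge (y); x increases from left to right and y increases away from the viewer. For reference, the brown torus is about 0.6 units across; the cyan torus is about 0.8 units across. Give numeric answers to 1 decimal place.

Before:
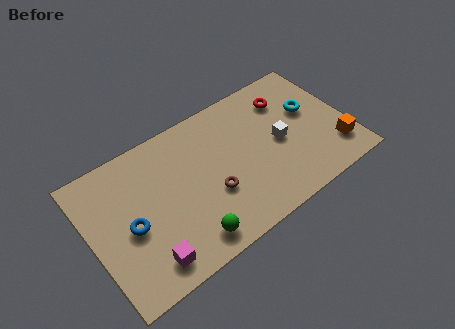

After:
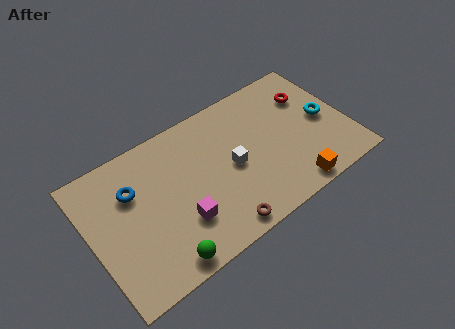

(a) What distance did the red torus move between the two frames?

1.2

From (10.5, 5.6) to (11.6, 5.2), the red torus covered √(1.1² + 0.4²) ≈ 1.2 units.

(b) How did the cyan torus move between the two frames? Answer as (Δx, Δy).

(0.6, -0.8)

The cyan torus was at about (11.5, 4.4) and moved to about (12.1, 3.6).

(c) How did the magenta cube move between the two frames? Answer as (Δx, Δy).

(1.9, 1.0)

The magenta cube started near (2.4, 1.2) and ended near (4.3, 2.2).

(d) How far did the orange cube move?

2.7

The orange cube moved from about (12.3, 1.7) to (9.8, 0.8), a distance of √(2.5² + 0.9²) ≈ 2.7.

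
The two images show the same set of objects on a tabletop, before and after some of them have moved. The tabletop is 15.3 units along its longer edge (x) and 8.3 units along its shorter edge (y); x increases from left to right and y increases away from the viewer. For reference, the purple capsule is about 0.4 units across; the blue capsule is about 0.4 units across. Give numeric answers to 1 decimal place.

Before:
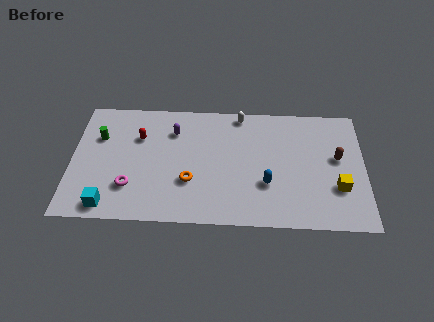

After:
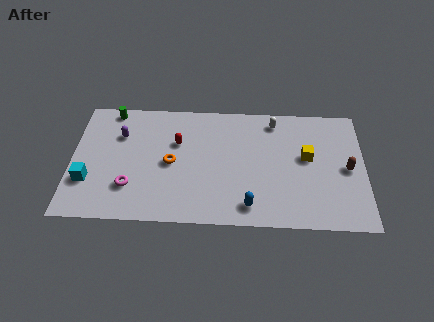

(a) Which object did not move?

the magenta torus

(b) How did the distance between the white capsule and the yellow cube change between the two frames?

-4.1

They were about 7.0 units apart before and 2.9 after — 4.1 units closer together.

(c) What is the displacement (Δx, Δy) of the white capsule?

(1.8, -0.4)

The white capsule was at about (8.8, 7.5) and moved to about (10.6, 7.1).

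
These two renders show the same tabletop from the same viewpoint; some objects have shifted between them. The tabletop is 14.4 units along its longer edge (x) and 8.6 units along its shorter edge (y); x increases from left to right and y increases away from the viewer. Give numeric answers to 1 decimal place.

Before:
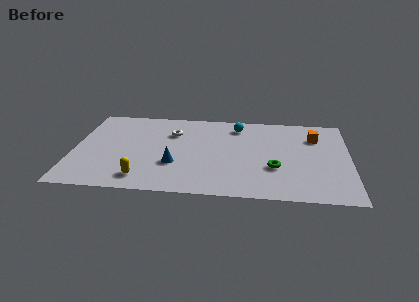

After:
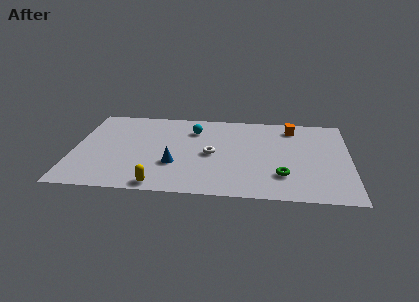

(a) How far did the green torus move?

0.8

The green torus moved from about (10.5, 3.0) to (10.9, 2.3), a distance of √(0.4² + 0.7²) ≈ 0.8.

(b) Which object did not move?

the blue cone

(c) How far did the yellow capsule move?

1.1

The yellow capsule was near (3.7, 1.4) before and (4.6, 0.8) after, so it travelled √(0.9² + 0.6²) ≈ 1.1 units.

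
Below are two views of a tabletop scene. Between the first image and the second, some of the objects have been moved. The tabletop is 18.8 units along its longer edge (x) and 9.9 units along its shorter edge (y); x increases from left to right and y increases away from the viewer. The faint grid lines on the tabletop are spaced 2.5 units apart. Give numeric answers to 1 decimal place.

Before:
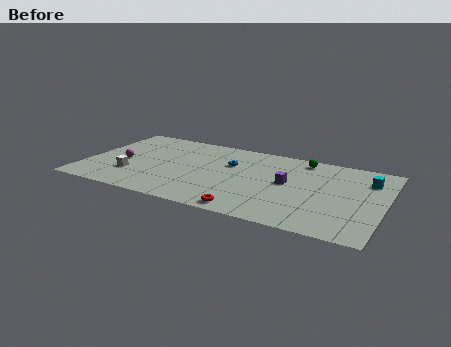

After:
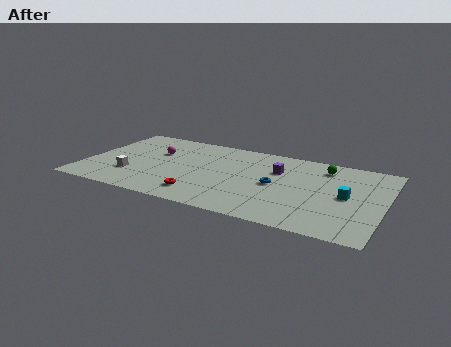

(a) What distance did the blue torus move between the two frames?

3.5

The blue torus moved from about (9.0, 6.5) to (12.1, 4.8), a distance of √(3.1² + 1.7²) ≈ 3.5.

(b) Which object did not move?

the white cube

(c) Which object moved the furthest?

the blue torus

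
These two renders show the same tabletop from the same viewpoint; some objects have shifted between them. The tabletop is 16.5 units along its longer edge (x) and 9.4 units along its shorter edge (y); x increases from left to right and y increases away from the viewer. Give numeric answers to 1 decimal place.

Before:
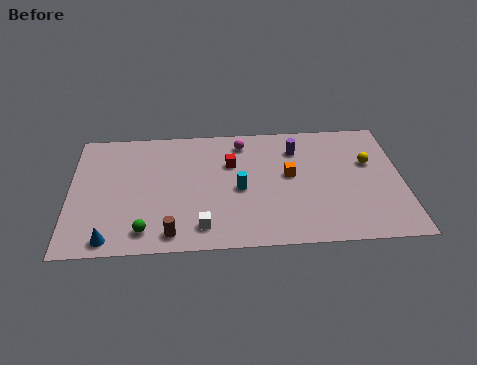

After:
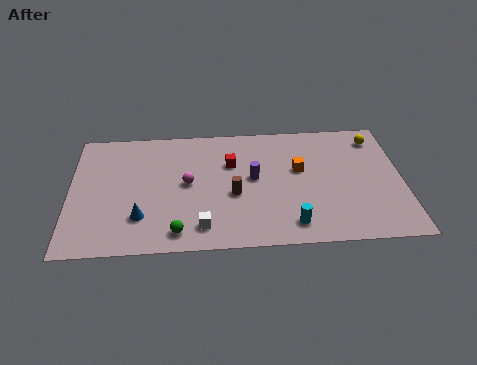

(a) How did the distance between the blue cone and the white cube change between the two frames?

-1.4

The distance was about 4.5 in the first image and 3.1 in the second, so they moved 1.4 units closer together.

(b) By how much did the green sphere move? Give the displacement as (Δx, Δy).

(1.6, -0.2)

From the two frames, the green sphere sits at roughly (3.7, 1.5) before and (5.3, 1.3) after.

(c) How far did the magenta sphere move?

4.1

From (8.6, 7.9) to (5.8, 4.9), the magenta sphere covered √(2.8² + 3.0²) ≈ 4.1 units.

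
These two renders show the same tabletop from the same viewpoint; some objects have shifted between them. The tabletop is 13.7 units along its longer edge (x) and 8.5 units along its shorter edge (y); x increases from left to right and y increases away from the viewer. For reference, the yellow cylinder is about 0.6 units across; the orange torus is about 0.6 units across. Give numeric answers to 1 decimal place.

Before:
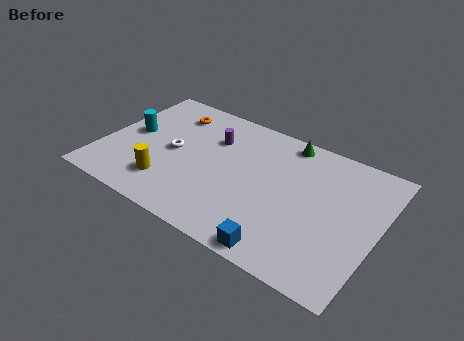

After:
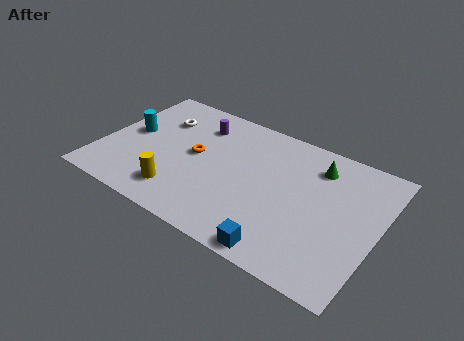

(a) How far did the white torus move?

2.1

The white torus moved from about (3.5, 4.2) to (2.5, 6.1), a distance of √(1.0² + 1.9²) ≈ 2.1.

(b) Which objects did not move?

the cyan cylinder and the blue cube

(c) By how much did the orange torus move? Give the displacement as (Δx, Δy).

(1.7, -2.3)

From the two frames, the orange torus sits at roughly (2.9, 6.8) before and (4.6, 4.5) after.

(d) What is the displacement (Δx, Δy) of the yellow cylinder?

(0.7, -0.3)

From the two frames, the yellow cylinder sits at roughly (3.6, 2.0) before and (4.3, 1.7) after.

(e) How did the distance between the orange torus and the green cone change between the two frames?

+0.3

The distance was about 5.9 in the first image and 6.2 in the second, so they moved 0.3 units further apart.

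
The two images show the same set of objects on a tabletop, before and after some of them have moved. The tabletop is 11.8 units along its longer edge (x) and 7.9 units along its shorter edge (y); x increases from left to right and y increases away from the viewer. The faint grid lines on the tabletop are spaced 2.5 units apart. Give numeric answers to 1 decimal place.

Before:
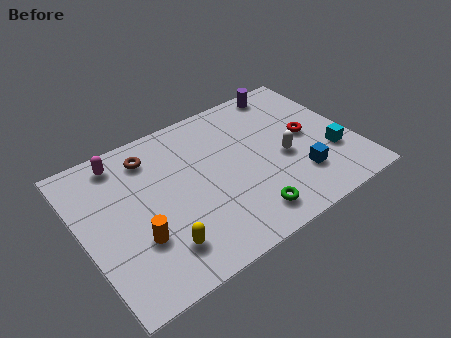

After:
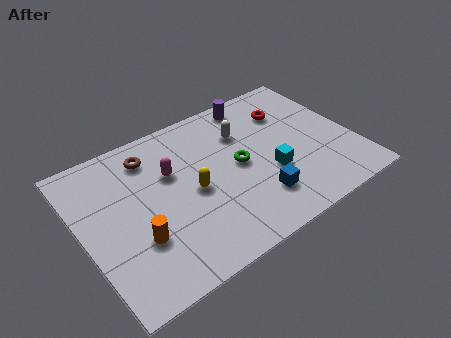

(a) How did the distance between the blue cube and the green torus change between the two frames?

-0.5

Before: roughly 2.6 units apart; after: 2.1. That's 0.5 units closer together.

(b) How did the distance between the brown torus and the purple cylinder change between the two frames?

-1.5

They were about 6.3 units apart before and 4.8 after — 1.5 units closer together.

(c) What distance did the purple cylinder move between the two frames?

1.5

The purple cylinder moved from about (9.6, 7.1) to (8.1, 7.0), a distance of √(1.5² + 0.1²) ≈ 1.5.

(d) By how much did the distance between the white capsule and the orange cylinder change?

-0.6

The distance was about 6.6 in the first image and 6.0 in the second, so they moved 0.6 units closer together.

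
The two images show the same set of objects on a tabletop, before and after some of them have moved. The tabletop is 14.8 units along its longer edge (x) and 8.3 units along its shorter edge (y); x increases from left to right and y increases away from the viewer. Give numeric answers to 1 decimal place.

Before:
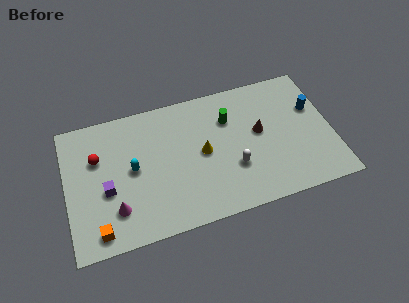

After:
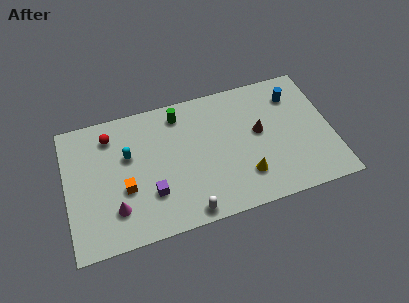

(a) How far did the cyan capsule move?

0.9

The cyan capsule was near (3.7, 4.3) before and (3.5, 5.2) after, so it travelled √(0.2² + 0.9²) ≈ 0.9 units.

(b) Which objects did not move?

the magenta cone and the brown cone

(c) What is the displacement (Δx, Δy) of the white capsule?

(-2.7, -2.0)

The white capsule was at about (9.2, 2.8) and moved to about (6.5, 0.8).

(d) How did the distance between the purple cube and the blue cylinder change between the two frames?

-2.7

Before: roughly 11.9 units apart; after: 9.2. That's 2.7 units closer together.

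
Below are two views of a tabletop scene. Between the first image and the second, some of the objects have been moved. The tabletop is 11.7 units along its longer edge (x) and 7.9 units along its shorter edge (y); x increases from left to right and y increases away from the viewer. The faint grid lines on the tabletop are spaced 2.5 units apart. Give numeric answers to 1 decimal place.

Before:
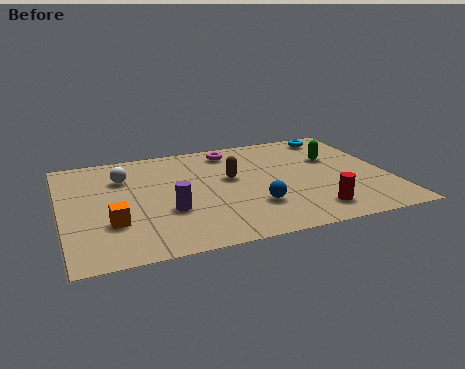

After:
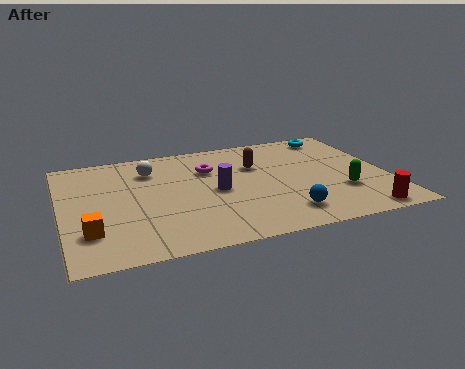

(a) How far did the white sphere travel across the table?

1.0

The white sphere moved from about (2.3, 5.7) to (3.3, 6.0), a distance of √(1.0² + 0.3²) ≈ 1.0.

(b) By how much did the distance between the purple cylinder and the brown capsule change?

-0.8

Before: roughly 3.0 units apart; after: 2.2. That's 0.8 units closer together.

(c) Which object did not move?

the cyan torus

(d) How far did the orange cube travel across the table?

0.9

From (1.7, 2.5) to (0.9, 2.1), the orange cube covered √(0.8² + 0.4²) ≈ 0.9 units.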